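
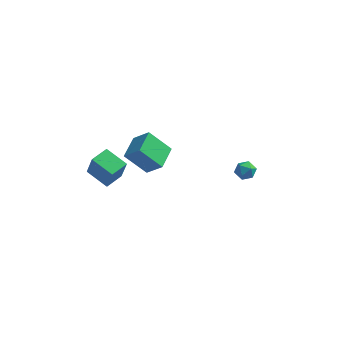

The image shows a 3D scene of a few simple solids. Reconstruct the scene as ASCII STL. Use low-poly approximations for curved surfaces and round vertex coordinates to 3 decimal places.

solid 
facet normal -0.947 0.240 -0.214
outer loop
vertex 3.447 -2.373 -1.227
vertex 3.241 -2.848 -0.848
vertex 3.335 -2.261 -0.606
endloop
endfacet
facet normal -0.527 0.815 -0.242
outer loop
vertex 3.447 -2.373 -1.227
vertex 3.335 -2.261 -0.606
vertex 3.853 -2.01 -0.888
endloop
endfacet
facet normal -0.014 0.691 -0.723
outer loop
vertex 3.447 -2.373 -1.227
vertex 3.853 -2.01 -0.888
vertex 4.08 -2.442 -1.305
endloop
endfacet
facet normal -0.118 0.038 -0.992
outer loop
vertex 3.447 -2.373 -1.227
vertex 4.08 -2.442 -1.305
vertex 3.702 -2.959 -1.28
endloop
endfacet
facet normal -0.694 -0.241 -0.679
outer loop
vertex 3.447 -2.373 -1.227
vertex 3.702 -2.959 -1.28
vertex 3.241 -2.848 -0.848
endloop
endfacet
facet normal -0.216 0.892 0.397
outer loop
vertex 3.853 -2.01 -0.888
vertex 3.335 -2.261 -0.606
vertex 3.898 -2.261 -0.3
endloop
endfacet
facet normal -0.897 -0.038 0.441
outer loop
vertex 3.335 -2.261 -0.606
vertex 3.241 -2.848 -0.848
vertex 3.52 -2.778 -0.275
endloop
endfacet
facet normal -0.488 -0.816 -0.311
outer loop
vertex 3.241 -2.848 -0.848
vertex 3.702 -2.959 -1.28
vertex 3.747 -3.21 -0.692
endloop
endfacet
facet normal 0.445 -0.365 -0.818
outer loop
vertex 3.702 -2.959 -1.28
vertex 4.08 -2.442 -1.305
vertex 4.265 -2.959 -0.974
endloop
endfacet
facet normal 0.613 0.691 -0.383
outer loop
vertex 4.08 -2.442 -1.305
vertex 3.853 -2.01 -0.888
vertex 4.359 -2.372 -0.732
endloop
endfacet
facet normal 0.118 -0.038 0.992
outer loop
vertex 4.153 -2.847 -0.353
vertex 3.898 -2.261 -0.3
vertex 3.52 -2.778 -0.275
endloop
endfacet
facet normal 0.014 -0.691 0.723
outer loop
vertex 4.153 -2.847 -0.353
vertex 3.52 -2.778 -0.275
vertex 3.747 -3.21 -0.692
endloop
endfacet
facet normal 0.527 -0.815 0.242
outer loop
vertex 4.153 -2.847 -0.353
vertex 3.747 -3.21 -0.692
vertex 4.265 -2.959 -0.974
endloop
endfacet
facet normal 0.947 -0.240 0.214
outer loop
vertex 4.153 -2.847 -0.353
vertex 4.265 -2.959 -0.974
vertex 4.359 -2.372 -0.732
endloop
endfacet
facet normal 0.694 0.241 0.679
outer loop
vertex 4.153 -2.847 -0.353
vertex 4.359 -2.372 -0.732
vertex 3.898 -2.261 -0.3
endloop
endfacet
facet normal -0.445 0.365 0.818
outer loop
vertex 3.52 -2.778 -0.275
vertex 3.898 -2.261 -0.3
vertex 3.335 -2.261 -0.606
endloop
endfacet
facet normal -0.613 -0.691 0.383
outer loop
vertex 3.747 -3.21 -0.692
vertex 3.52 -2.778 -0.275
vertex 3.241 -2.848 -0.848
endloop
endfacet
facet normal 0.216 -0.892 -0.397
outer loop
vertex 4.265 -2.959 -0.974
vertex 3.747 -3.21 -0.692
vertex 3.702 -2.959 -1.28
endloop
endfacet
facet normal 0.897 0.038 -0.441
outer loop
vertex 4.359 -2.372 -0.732
vertex 4.265 -2.959 -0.974
vertex 4.08 -2.442 -1.305
endloop
endfacet
facet normal 0.488 0.816 0.311
outer loop
vertex 3.898 -2.261 -0.3
vertex 4.359 -2.372 -0.732
vertex 3.853 -2.01 -0.888
endloop
endfacet
facet normal -0.702 -0.055 0.710
outer loop
vertex -2.361 -1.208 -1.691
vertex -2.234 0.348 -1.445
vertex -3.302 -0.986 -2.604
endloop
endfacet
facet normal -0.081 -0.984 -0.156
outer loop
vertex -2.046 -0.888 -3.875
vertex -2.361 -1.208 -1.691
vertex -3.302 -0.986 -2.604
endloop
endfacet
facet normal -0.702 -0.055 0.710
outer loop
vertex -3.302 -0.986 -2.604
vertex -2.234 0.348 -1.445
vertex -3.175 0.569 -2.358
endloop
endfacet
facet normal -0.708 0.166 -0.687
outer loop
vertex -3.175 0.569 -2.358
vertex -2.046 -0.888 -3.875
vertex -3.302 -0.986 -2.604
endloop
endfacet
facet normal 0.708 -0.166 0.687
outer loop
vertex -2.361 -1.208 -1.691
vertex -0.978 0.446 -2.716
vertex -2.234 0.348 -1.445
endloop
endfacet
facet normal -0.080 -0.985 -0.156
outer loop
vertex -1.105 -1.109 -2.962
vertex -2.361 -1.208 -1.691
vertex -2.046 -0.888 -3.875
endloop
endfacet
facet normal 0.708 -0.166 0.687
outer loop
vertex -1.105 -1.109 -2.962
vertex -0.978 0.446 -2.716
vertex -2.361 -1.208 -1.691
endloop
endfacet
facet normal 0.080 0.985 0.155
outer loop
vertex -2.234 0.348 -1.445
vertex -0.978 0.446 -2.716
vertex -3.175 0.569 -2.358
endloop
endfacet
facet normal -0.708 0.166 -0.687
outer loop
vertex -1.919 0.668 -3.629
vertex -2.046 -0.888 -3.875
vertex -3.175 0.569 -2.358
endloop
endfacet
facet normal 0.081 0.984 0.156
outer loop
vertex -3.175 0.569 -2.358
vertex -0.978 0.446 -2.716
vertex -1.919 0.668 -3.629
endloop
endfacet
facet normal 0.702 0.055 -0.710
outer loop
vertex -1.919 0.668 -3.629
vertex -1.105 -1.109 -2.962
vertex -2.046 -0.888 -3.875
endloop
endfacet
facet normal 0.702 0.055 -0.710
outer loop
vertex -0.978 0.446 -2.716
vertex -1.105 -1.109 -2.962
vertex -1.919 0.668 -3.629
endloop
endfacet
facet normal -0.860 0.394 0.325
outer loop
vertex -4.262 -3.77 -0.614
vertex -3.752 -2.719 -0.539
vertex -4.66 -3.477 -2.02
endloop
endfacet
facet normal -0.436 -0.898 -0.064
outer loop
vertex -3.388 -4.061 -2.501
vertex -4.262 -3.77 -0.614
vertex -4.66 -3.477 -2.02
endloop
endfacet
facet normal -0.860 0.394 0.325
outer loop
vertex -4.66 -3.477 -2.02
vertex -3.752 -2.719 -0.539
vertex -4.15 -2.427 -1.945
endloop
endfacet
facet normal -0.266 0.197 -0.944
outer loop
vertex -4.15 -2.427 -1.945
vertex -3.388 -4.061 -2.501
vertex -4.66 -3.477 -2.02
endloop
endfacet
facet normal 0.267 -0.197 0.944
outer loop
vertex -4.262 -3.77 -0.614
vertex -2.48 -3.303 -1.02
vertex -3.752 -2.719 -0.539
endloop
endfacet
facet normal -0.435 -0.898 -0.063
outer loop
vertex -2.99 -4.353 -1.095
vertex -4.262 -3.77 -0.614
vertex -3.388 -4.061 -2.501
endloop
endfacet
facet normal 0.267 -0.197 0.944
outer loop
vertex -2.99 -4.353 -1.095
vertex -2.48 -3.303 -1.02
vertex -4.262 -3.77 -0.614
endloop
endfacet
facet normal 0.436 0.898 0.063
outer loop
vertex -3.752 -2.719 -0.539
vertex -2.48 -3.303 -1.02
vertex -4.15 -2.427 -1.945
endloop
endfacet
facet normal -0.267 0.197 -0.944
outer loop
vertex -2.878 -3.01 -2.426
vertex -3.388 -4.061 -2.501
vertex -4.15 -2.427 -1.945
endloop
endfacet
facet normal 0.436 0.898 0.064
outer loop
vertex -4.15 -2.427 -1.945
vertex -2.48 -3.303 -1.02
vertex -2.878 -3.01 -2.426
endloop
endfacet
facet normal 0.860 -0.394 -0.325
outer loop
vertex -2.878 -3.01 -2.426
vertex -2.99 -4.353 -1.095
vertex -3.388 -4.061 -2.501
endloop
endfacet
facet normal 0.859 -0.394 -0.325
outer loop
vertex -2.48 -3.303 -1.02
vertex -2.99 -4.353 -1.095
vertex -2.878 -3.01 -2.426
endloop
endfacet

endsolid


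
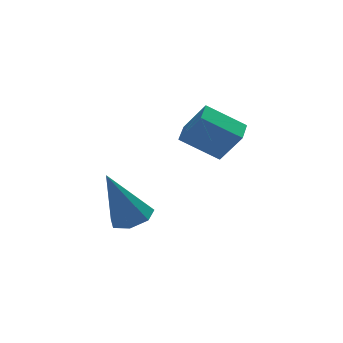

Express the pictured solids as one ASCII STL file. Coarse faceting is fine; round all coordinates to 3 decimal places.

solid 
facet normal 0.389 0.045 -0.920
outer loop
vertex -1.022 2.241 -1.435
vertex -1.642 2.353 -1.692
vertex -1.184 2.807 -1.476
endloop
endfacet
facet normal 0.721 0.253 0.645
outer loop
vertex -1.022 2.241 -1.435
vertex -1.184 2.807 -1.476
vertex -2.398 2.267 0.092
endloop
endfacet
facet normal 0.390 0.044 -0.920
outer loop
vertex -1.184 2.807 -1.476
vertex -1.642 2.353 -1.692
vertex -1.69 3.031 -1.68
endloop
endfacet
facet normal 0.201 0.868 0.454
outer loop
vertex -1.184 2.807 -1.476
vertex -1.69 3.031 -1.68
vertex -2.398 2.267 0.092
endloop
endfacet
facet normal 0.390 0.044 -0.920
outer loop
vertex -1.69 3.031 -1.68
vertex -1.642 2.353 -1.692
vertex -2.16 2.744 -1.893
endloop
endfacet
facet normal -0.559 0.819 0.130
outer loop
vertex -1.69 3.031 -1.68
vertex -2.16 2.744 -1.893
vertex -2.398 2.267 0.092
endloop
endfacet
facet normal 0.390 0.044 -0.920
outer loop
vertex -2.16 2.744 -1.893
vertex -1.642 2.353 -1.692
vertex -2.24 2.163 -1.955
endloop
endfacet
facet normal -0.986 0.145 -0.083
outer loop
vertex -2.16 2.744 -1.893
vertex -2.24 2.163 -1.955
vertex -2.398 2.267 0.092
endloop
endfacet
facet normal 0.390 0.045 -0.920
outer loop
vertex -2.24 2.163 -1.955
vertex -1.642 2.353 -1.692
vertex -1.869 1.724 -1.819
endloop
endfacet
facet normal -0.760 -0.650 -0.026
outer loop
vertex -2.24 2.163 -1.955
vertex -1.869 1.724 -1.819
vertex -2.398 2.267 0.092
endloop
endfacet
facet normal 0.391 0.045 -0.919
outer loop
vertex -1.869 1.724 -1.819
vertex -1.642 2.353 -1.692
vertex -1.327 1.759 -1.587
endloop
endfacet
facet normal -0.049 -0.964 0.260
outer loop
vertex -1.869 1.724 -1.819
vertex -1.327 1.759 -1.587
vertex -2.398 2.267 0.092
endloop
endfacet
facet normal 0.389 0.044 -0.920
outer loop
vertex -1.327 1.759 -1.587
vertex -1.642 2.353 -1.692
vertex -1.022 2.241 -1.435
endloop
endfacet
facet normal 0.610 -0.562 0.559
outer loop
vertex -1.327 1.759 -1.587
vertex -1.022 2.241 -1.435
vertex -2.398 2.267 0.092
endloop
endfacet
facet normal -0.793 0.269 0.547
outer loop
vertex -0.049 0.971 2.545
vertex 0.309 1.69 2.71
vertex -0.547 1.437 1.594
endloop
endfacet
facet normal -0.437 -0.877 -0.201
outer loop
vertex 0.531 1.07 0.85
vertex -0.049 0.971 2.545
vertex -0.547 1.437 1.594
endloop
endfacet
facet normal -0.793 0.269 0.547
outer loop
vertex -0.547 1.437 1.594
vertex 0.309 1.69 2.71
vertex -0.189 2.156 1.759
endloop
endfacet
facet normal -0.425 0.398 -0.813
outer loop
vertex -0.189 2.156 1.759
vertex 0.531 1.07 0.85
vertex -0.547 1.437 1.594
endloop
endfacet
facet normal 0.425 -0.398 0.813
outer loop
vertex -0.049 0.971 2.545
vertex 1.387 1.323 1.966
vertex 0.309 1.69 2.71
endloop
endfacet
facet normal -0.437 -0.877 -0.201
outer loop
vertex 1.029 0.604 1.801
vertex -0.049 0.971 2.545
vertex 0.531 1.07 0.85
endloop
endfacet
facet normal 0.425 -0.398 0.813
outer loop
vertex 1.029 0.604 1.801
vertex 1.387 1.323 1.966
vertex -0.049 0.971 2.545
endloop
endfacet
facet normal 0.437 0.877 0.201
outer loop
vertex 0.309 1.69 2.71
vertex 1.387 1.323 1.966
vertex -0.189 2.156 1.759
endloop
endfacet
facet normal -0.425 0.398 -0.813
outer loop
vertex 0.889 1.789 1.015
vertex 0.531 1.07 0.85
vertex -0.189 2.156 1.759
endloop
endfacet
facet normal 0.437 0.877 0.201
outer loop
vertex -0.189 2.156 1.759
vertex 1.387 1.323 1.966
vertex 0.889 1.789 1.015
endloop
endfacet
facet normal 0.793 -0.269 -0.547
outer loop
vertex 0.889 1.789 1.015
vertex 1.029 0.604 1.801
vertex 0.531 1.07 0.85
endloop
endfacet
facet normal 0.793 -0.269 -0.547
outer loop
vertex 1.387 1.323 1.966
vertex 1.029 0.604 1.801
vertex 0.889 1.789 1.015
endloop
endfacet

endsolid


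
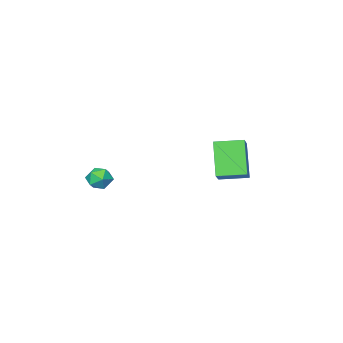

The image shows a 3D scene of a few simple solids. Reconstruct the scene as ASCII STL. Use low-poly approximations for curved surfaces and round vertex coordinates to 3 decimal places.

solid 
facet normal -0.211 0.832 0.514
outer loop
vertex 2.403 -1.243 1.241
vertex 2.627 -1.558 1.843
vertex 3.088 -1.191 1.438
endloop
endfacet
facet normal -0.029 0.987 -0.159
outer loop
vertex 2.403 -1.243 1.241
vertex 3.088 -1.191 1.438
vertex 2.921 -1.306 0.753
endloop
endfacet
facet normal -0.481 0.645 -0.594
outer loop
vertex 2.403 -1.243 1.241
vertex 2.921 -1.306 0.753
vertex 2.357 -1.744 0.734
endloop
endfacet
facet normal -0.941 0.279 -0.190
outer loop
vertex 2.403 -1.243 1.241
vertex 2.357 -1.744 0.734
vertex 2.175 -1.9 1.407
endloop
endfacet
facet normal -0.775 0.394 0.494
outer loop
vertex 2.403 -1.243 1.241
vertex 2.175 -1.9 1.407
vertex 2.627 -1.558 1.843
endloop
endfacet
facet normal 0.626 0.729 -0.275
outer loop
vertex 2.921 -1.306 0.753
vertex 3.088 -1.191 1.438
vertex 3.465 -1.66 1.053
endloop
endfacet
facet normal 0.333 0.478 0.813
outer loop
vertex 3.088 -1.191 1.438
vertex 2.627 -1.558 1.843
vertex 3.283 -1.816 1.726
endloop
endfacet
facet normal -0.580 -0.229 0.781
outer loop
vertex 2.627 -1.558 1.843
vertex 2.175 -1.9 1.407
vertex 2.719 -2.254 1.707
endloop
endfacet
facet normal -0.849 -0.415 -0.326
outer loop
vertex 2.175 -1.9 1.407
vertex 2.357 -1.744 0.734
vertex 2.552 -2.369 1.022
endloop
endfacet
facet normal -0.105 0.177 -0.979
outer loop
vertex 2.357 -1.744 0.734
vertex 2.921 -1.306 0.753
vertex 3.013 -2.002 0.617
endloop
endfacet
facet normal 0.941 -0.279 0.190
outer loop
vertex 3.237 -2.317 1.219
vertex 3.465 -1.66 1.053
vertex 3.283 -1.816 1.726
endloop
endfacet
facet normal 0.481 -0.645 0.594
outer loop
vertex 3.237 -2.317 1.219
vertex 3.283 -1.816 1.726
vertex 2.719 -2.254 1.707
endloop
endfacet
facet normal 0.029 -0.987 0.159
outer loop
vertex 3.237 -2.317 1.219
vertex 2.719 -2.254 1.707
vertex 2.552 -2.369 1.022
endloop
endfacet
facet normal 0.211 -0.832 -0.514
outer loop
vertex 3.237 -2.317 1.219
vertex 2.552 -2.369 1.022
vertex 3.013 -2.002 0.617
endloop
endfacet
facet normal 0.775 -0.394 -0.494
outer loop
vertex 3.237 -2.317 1.219
vertex 3.013 -2.002 0.617
vertex 3.465 -1.66 1.053
endloop
endfacet
facet normal 0.849 0.415 0.326
outer loop
vertex 3.283 -1.816 1.726
vertex 3.465 -1.66 1.053
vertex 3.088 -1.191 1.438
endloop
endfacet
facet normal 0.105 -0.177 0.979
outer loop
vertex 2.719 -2.254 1.707
vertex 3.283 -1.816 1.726
vertex 2.627 -1.558 1.843
endloop
endfacet
facet normal -0.626 -0.729 0.275
outer loop
vertex 2.552 -2.369 1.022
vertex 2.719 -2.254 1.707
vertex 2.175 -1.9 1.407
endloop
endfacet
facet normal -0.333 -0.478 -0.813
outer loop
vertex 3.013 -2.002 0.617
vertex 2.552 -2.369 1.022
vertex 2.357 -1.744 0.734
endloop
endfacet
facet normal 0.580 0.229 -0.781
outer loop
vertex 3.465 -1.66 1.053
vertex 3.013 -2.002 0.617
vertex 2.921 -1.306 0.753
endloop
endfacet
facet normal -0.332 -0.472 0.816
outer loop
vertex -2.522 0.01 2.68
vertex -3.564 1.034 2.849
vertex -3.251 -0.622 2.018
endloop
endfacet
facet normal 0.708 -0.697 -0.115
outer loop
vertex -2.556 0.366 0.311
vertex -2.522 0.01 2.68
vertex -3.251 -0.622 2.018
endloop
endfacet
facet normal -0.333 -0.472 0.816
outer loop
vertex -3.251 -0.622 2.018
vertex -3.564 1.034 2.849
vertex -4.292 0.402 2.186
endloop
endfacet
facet normal -0.623 -0.540 -0.566
outer loop
vertex -4.292 0.402 2.186
vertex -2.556 0.366 0.311
vertex -3.251 -0.622 2.018
endloop
endfacet
facet normal 0.623 0.540 0.566
outer loop
vertex -2.522 0.01 2.68
vertex -2.869 2.022 1.142
vertex -3.564 1.034 2.849
endloop
endfacet
facet normal 0.709 -0.696 -0.115
outer loop
vertex -1.828 0.998 0.974
vertex -2.522 0.01 2.68
vertex -2.556 0.366 0.311
endloop
endfacet
facet normal 0.623 0.540 0.566
outer loop
vertex -1.828 0.998 0.974
vertex -2.869 2.022 1.142
vertex -2.522 0.01 2.68
endloop
endfacet
facet normal -0.709 0.696 0.114
outer loop
vertex -3.564 1.034 2.849
vertex -2.869 2.022 1.142
vertex -4.292 0.402 2.186
endloop
endfacet
facet normal -0.623 -0.540 -0.566
outer loop
vertex -3.598 1.39 0.48
vertex -2.556 0.366 0.311
vertex -4.292 0.402 2.186
endloop
endfacet
facet normal -0.708 0.696 0.115
outer loop
vertex -4.292 0.402 2.186
vertex -2.869 2.022 1.142
vertex -3.598 1.39 0.48
endloop
endfacet
facet normal 0.332 0.473 -0.816
outer loop
vertex -3.598 1.39 0.48
vertex -1.828 0.998 0.974
vertex -2.556 0.366 0.311
endloop
endfacet
facet normal 0.332 0.472 -0.817
outer loop
vertex -2.869 2.022 1.142
vertex -1.828 0.998 0.974
vertex -3.598 1.39 0.48
endloop
endfacet

endsolid


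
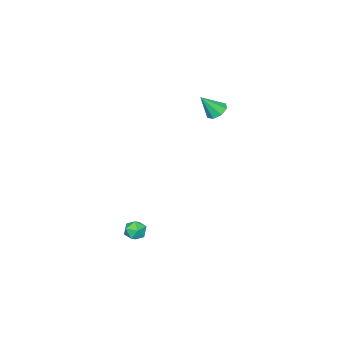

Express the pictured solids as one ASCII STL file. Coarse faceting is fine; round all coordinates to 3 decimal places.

solid 
facet normal -0.637 0.118 0.762
outer loop
vertex 1.402 -0.681 -3.447
vertex 1.204 -1.343 -3.51
vertex 1.733 -1.178 -3.093
endloop
endfacet
facet normal -0.070 0.548 0.834
outer loop
vertex 1.402 -0.681 -3.447
vertex 1.733 -1.178 -3.093
vertex 2.094 -0.669 -3.397
endloop
endfacet
facet normal -0.035 0.966 0.256
outer loop
vertex 1.402 -0.681 -3.447
vertex 2.094 -0.669 -3.397
vertex 1.787 -0.52 -4.002
endloop
endfacet
facet normal -0.581 0.795 -0.173
outer loop
vertex 1.402 -0.681 -3.447
vertex 1.787 -0.52 -4.002
vertex 1.237 -0.937 -4.071
endloop
endfacet
facet normal -0.952 0.271 0.140
outer loop
vertex 1.402 -0.681 -3.447
vertex 1.237 -0.937 -4.071
vertex 1.204 -1.343 -3.51
endloop
endfacet
facet normal 0.516 0.139 0.845
outer loop
vertex 2.094 -0.669 -3.397
vertex 1.733 -1.178 -3.093
vertex 2.323 -1.323 -3.429
endloop
endfacet
facet normal -0.402 -0.554 0.729
outer loop
vertex 1.733 -1.178 -3.093
vertex 1.204 -1.343 -3.51
vertex 1.773 -1.74 -3.498
endloop
endfacet
facet normal -0.912 -0.306 -0.275
outer loop
vertex 1.204 -1.343 -3.51
vertex 1.237 -0.937 -4.071
vertex 1.466 -1.591 -4.103
endloop
endfacet
facet normal -0.312 0.541 -0.781
outer loop
vertex 1.237 -0.937 -4.071
vertex 1.787 -0.52 -4.002
vertex 1.827 -1.082 -4.407
endloop
endfacet
facet normal 0.571 0.816 -0.089
outer loop
vertex 1.787 -0.52 -4.002
vertex 2.094 -0.669 -3.397
vertex 2.356 -0.917 -3.99
endloop
endfacet
facet normal 0.581 -0.795 0.173
outer loop
vertex 2.158 -1.579 -4.053
vertex 2.323 -1.323 -3.429
vertex 1.773 -1.74 -3.498
endloop
endfacet
facet normal 0.035 -0.966 -0.256
outer loop
vertex 2.158 -1.579 -4.053
vertex 1.773 -1.74 -3.498
vertex 1.466 -1.591 -4.103
endloop
endfacet
facet normal 0.070 -0.548 -0.834
outer loop
vertex 2.158 -1.579 -4.053
vertex 1.466 -1.591 -4.103
vertex 1.827 -1.082 -4.407
endloop
endfacet
facet normal 0.637 -0.118 -0.762
outer loop
vertex 2.158 -1.579 -4.053
vertex 1.827 -1.082 -4.407
vertex 2.356 -0.917 -3.99
endloop
endfacet
facet normal 0.952 -0.271 -0.140
outer loop
vertex 2.158 -1.579 -4.053
vertex 2.356 -0.917 -3.99
vertex 2.323 -1.323 -3.429
endloop
endfacet
facet normal 0.312 -0.541 0.781
outer loop
vertex 1.773 -1.74 -3.498
vertex 2.323 -1.323 -3.429
vertex 1.733 -1.178 -3.093
endloop
endfacet
facet normal -0.571 -0.816 0.089
outer loop
vertex 1.466 -1.591 -4.103
vertex 1.773 -1.74 -3.498
vertex 1.204 -1.343 -3.51
endloop
endfacet
facet normal -0.516 -0.139 -0.845
outer loop
vertex 1.827 -1.082 -4.407
vertex 1.466 -1.591 -4.103
vertex 1.237 -0.937 -4.071
endloop
endfacet
facet normal 0.402 0.554 -0.729
outer loop
vertex 2.356 -0.917 -3.99
vertex 1.827 -1.082 -4.407
vertex 1.787 -0.52 -4.002
endloop
endfacet
facet normal 0.912 0.306 0.275
outer loop
vertex 2.323 -1.323 -3.429
vertex 2.356 -0.917 -3.99
vertex 2.094 -0.669 -3.397
endloop
endfacet
facet normal -0.485 0.373 -0.791
outer loop
vertex -3.221 -0.279 2.867
vertex -3.706 -0.037 3.278
vertex -3.119 0.204 3.032
endloop
endfacet
facet normal 0.974 -0.148 -0.169
outer loop
vertex -3.221 -0.279 2.867
vertex -3.119 0.204 3.032
vertex -2.994 -0.583 4.442
endloop
endfacet
facet normal -0.485 0.372 -0.792
outer loop
vertex -3.119 0.204 3.032
vertex -3.706 -0.037 3.278
vertex -3.361 0.546 3.341
endloop
endfacet
facet normal 0.872 0.457 0.178
outer loop
vertex -3.119 0.204 3.032
vertex -3.361 0.546 3.341
vertex -2.994 -0.583 4.442
endloop
endfacet
facet normal -0.484 0.372 -0.792
outer loop
vertex -3.361 0.546 3.341
vertex -3.706 -0.037 3.278
vertex -3.805 0.547 3.613
endloop
endfacet
facet normal 0.370 0.707 0.602
outer loop
vertex -3.361 0.546 3.341
vertex -3.805 0.547 3.613
vertex -2.994 -0.583 4.442
endloop
endfacet
facet normal -0.483 0.373 -0.792
outer loop
vertex -3.805 0.547 3.613
vertex -3.706 -0.037 3.278
vertex -4.191 0.206 3.688
endloop
endfacet
facet normal -0.238 0.458 0.857
outer loop
vertex -3.805 0.547 3.613
vertex -4.191 0.206 3.688
vertex -2.994 -0.583 4.442
endloop
endfacet
facet normal -0.484 0.371 -0.792
outer loop
vertex -4.191 0.206 3.688
vertex -3.706 -0.037 3.278
vertex -4.293 -0.277 3.524
endloop
endfacet
facet normal -0.593 -0.144 0.792
outer loop
vertex -4.191 0.206 3.688
vertex -4.293 -0.277 3.524
vertex -2.994 -0.583 4.442
endloop
endfacet
facet normal -0.484 0.373 -0.792
outer loop
vertex -4.293 -0.277 3.524
vertex -3.706 -0.037 3.278
vertex -4.051 -0.619 3.215
endloop
endfacet
facet normal -0.491 -0.749 0.445
outer loop
vertex -4.293 -0.277 3.524
vertex -4.051 -0.619 3.215
vertex -2.994 -0.583 4.442
endloop
endfacet
facet normal -0.484 0.373 -0.792
outer loop
vertex -4.051 -0.619 3.215
vertex -3.706 -0.037 3.278
vertex -3.607 -0.62 2.943
endloop
endfacet
facet normal 0.010 -1.000 0.020
outer loop
vertex -4.051 -0.619 3.215
vertex -3.607 -0.62 2.943
vertex -2.994 -0.583 4.442
endloop
endfacet
facet normal -0.485 0.372 -0.791
outer loop
vertex -3.607 -0.62 2.943
vertex -3.706 -0.037 3.278
vertex -3.221 -0.279 2.867
endloop
endfacet
facet normal 0.617 -0.751 -0.234
outer loop
vertex -3.607 -0.62 2.943
vertex -3.221 -0.279 2.867
vertex -2.994 -0.583 4.442
endloop
endfacet

endsolid


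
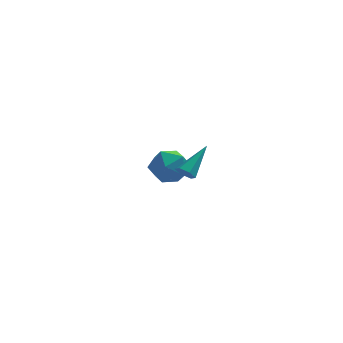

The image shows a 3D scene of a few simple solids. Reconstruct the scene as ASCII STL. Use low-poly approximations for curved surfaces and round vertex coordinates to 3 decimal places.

solid 
facet normal -0.940 0.272 -0.205
outer loop
vertex 0.758 1.823 -0.542
vertex 0.419 1.318 0.341
vertex 0.707 2.35 0.391
endloop
endfacet
facet normal -0.476 0.754 -0.452
outer loop
vertex 0.758 1.823 -0.542
vertex 0.707 2.35 0.391
vertex 1.548 2.491 -0.259
endloop
endfacet
facet normal -0.034 0.424 -0.905
outer loop
vertex 0.758 1.823 -0.542
vertex 1.548 2.491 -0.259
vertex 1.781 1.546 -0.71
endloop
endfacet
facet normal -0.225 -0.263 -0.938
outer loop
vertex 0.758 1.823 -0.542
vertex 1.781 1.546 -0.71
vertex 1.083 0.821 -0.339
endloop
endfacet
facet normal -0.785 -0.357 -0.506
outer loop
vertex 0.758 1.823 -0.542
vertex 1.083 0.821 -0.339
vertex 0.419 1.318 0.341
endloop
endfacet
facet normal -0.090 0.991 0.099
outer loop
vertex 1.548 2.491 -0.259
vertex 0.707 2.35 0.391
vertex 1.697 2.399 0.799
endloop
endfacet
facet normal -0.841 0.211 0.498
outer loop
vertex 0.707 2.35 0.391
vertex 0.419 1.318 0.341
vertex 0.999 1.674 1.17
endloop
endfacet
facet normal -0.591 -0.807 0.013
outer loop
vertex 0.419 1.318 0.341
vertex 1.083 0.821 -0.339
vertex 1.232 0.729 0.719
endloop
endfacet
facet normal 0.315 -0.655 -0.687
outer loop
vertex 1.083 0.821 -0.339
vertex 1.781 1.546 -0.71
vertex 2.073 0.87 0.069
endloop
endfacet
facet normal 0.625 0.456 -0.633
outer loop
vertex 1.781 1.546 -0.71
vertex 1.548 2.491 -0.259
vertex 2.361 1.902 0.119
endloop
endfacet
facet normal 0.225 0.263 0.938
outer loop
vertex 2.022 1.397 1.002
vertex 1.697 2.399 0.799
vertex 0.999 1.674 1.17
endloop
endfacet
facet normal 0.034 -0.424 0.905
outer loop
vertex 2.022 1.397 1.002
vertex 0.999 1.674 1.17
vertex 1.232 0.729 0.719
endloop
endfacet
facet normal 0.476 -0.754 0.452
outer loop
vertex 2.022 1.397 1.002
vertex 1.232 0.729 0.719
vertex 2.073 0.87 0.069
endloop
endfacet
facet normal 0.940 -0.272 0.205
outer loop
vertex 2.022 1.397 1.002
vertex 2.073 0.87 0.069
vertex 2.361 1.902 0.119
endloop
endfacet
facet normal 0.785 0.357 0.506
outer loop
vertex 2.022 1.397 1.002
vertex 2.361 1.902 0.119
vertex 1.697 2.399 0.799
endloop
endfacet
facet normal -0.315 0.655 0.687
outer loop
vertex 0.999 1.674 1.17
vertex 1.697 2.399 0.799
vertex 0.707 2.35 0.391
endloop
endfacet
facet normal -0.625 -0.456 0.633
outer loop
vertex 1.232 0.729 0.719
vertex 0.999 1.674 1.17
vertex 0.419 1.318 0.341
endloop
endfacet
facet normal 0.090 -0.991 -0.099
outer loop
vertex 2.073 0.87 0.069
vertex 1.232 0.729 0.719
vertex 1.083 0.821 -0.339
endloop
endfacet
facet normal 0.841 -0.211 -0.498
outer loop
vertex 2.361 1.902 0.119
vertex 2.073 0.87 0.069
vertex 1.781 1.546 -0.71
endloop
endfacet
facet normal 0.591 0.807 -0.013
outer loop
vertex 1.697 2.399 0.799
vertex 2.361 1.902 0.119
vertex 1.548 2.491 -0.259
endloop
endfacet
facet normal -0.504 -0.653 -0.565
outer loop
vertex 2.604 -4.611 3.242
vertex 2.173 -4.398 3.38
vertex 2.415 -4.234 2.975
endloop
endfacet
facet normal 0.873 0.101 -0.476
outer loop
vertex 2.604 -4.611 3.242
vertex 2.415 -4.234 2.975
vertex 3.067 -3.242 4.38
endloop
endfacet
facet normal -0.505 -0.652 -0.566
outer loop
vertex 2.415 -4.234 2.975
vertex 2.173 -4.398 3.38
vertex 1.984 -4.02 3.113
endloop
endfacet
facet normal 0.180 0.762 -0.622
outer loop
vertex 2.415 -4.234 2.975
vertex 1.984 -4.02 3.113
vertex 3.067 -3.242 4.38
endloop
endfacet
facet normal -0.506 -0.652 -0.565
outer loop
vertex 1.984 -4.02 3.113
vertex 2.173 -4.398 3.38
vertex 1.743 -4.185 3.519
endloop
endfacet
facet normal -0.576 0.817 -0.010
outer loop
vertex 1.984 -4.02 3.113
vertex 1.743 -4.185 3.519
vertex 3.067 -3.242 4.38
endloop
endfacet
facet normal -0.506 -0.653 -0.564
outer loop
vertex 1.743 -4.185 3.519
vertex 2.173 -4.398 3.38
vertex 1.932 -4.562 3.786
endloop
endfacet
facet normal -0.634 0.210 0.745
outer loop
vertex 1.743 -4.185 3.519
vertex 1.932 -4.562 3.786
vertex 3.067 -3.242 4.38
endloop
endfacet
facet normal -0.506 -0.653 -0.564
outer loop
vertex 1.932 -4.562 3.786
vertex 2.173 -4.398 3.38
vertex 2.362 -4.776 3.648
endloop
endfacet
facet normal 0.060 -0.452 0.890
outer loop
vertex 1.932 -4.562 3.786
vertex 2.362 -4.776 3.648
vertex 3.067 -3.242 4.38
endloop
endfacet
facet normal -0.504 -0.653 -0.566
outer loop
vertex 2.362 -4.776 3.648
vertex 2.173 -4.398 3.38
vertex 2.604 -4.611 3.242
endloop
endfacet
facet normal 0.815 -0.508 0.279
outer loop
vertex 2.362 -4.776 3.648
vertex 2.604 -4.611 3.242
vertex 3.067 -3.242 4.38
endloop
endfacet

endsolid


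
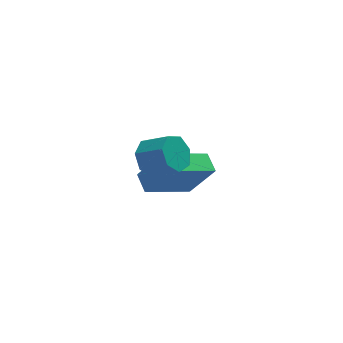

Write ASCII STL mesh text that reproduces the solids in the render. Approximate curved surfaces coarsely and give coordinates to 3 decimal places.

solid 
facet normal -0.505 0.233 -0.831
outer loop
vertex -0.436 2.049 -0.583
vertex 1.382 2.75 -1.491
vertex -0.281 1.224 -0.908
endloop
endfacet
facet normal -0.846 -0.325 0.423
outer loop
vertex 0.618 0.81 0.571
vertex -0.436 2.049 -0.583
vertex -0.281 1.224 -0.908
endloop
endfacet
facet normal -0.505 0.233 -0.831
outer loop
vertex -0.281 1.224 -0.908
vertex 1.382 2.75 -1.491
vertex 1.537 1.925 -1.817
endloop
endfacet
facet normal 0.173 -0.916 -0.361
outer loop
vertex 1.537 1.925 -1.817
vertex 0.618 0.81 0.571
vertex -0.281 1.224 -0.908
endloop
endfacet
facet normal -0.173 0.916 0.361
outer loop
vertex -0.436 2.049 -0.583
vertex 2.281 2.336 -0.012
vertex 1.382 2.75 -1.491
endloop
endfacet
facet normal -0.846 -0.326 0.423
outer loop
vertex 0.463 1.635 0.897
vertex -0.436 2.049 -0.583
vertex 0.618 0.81 0.571
endloop
endfacet
facet normal -0.173 0.916 0.361
outer loop
vertex 0.463 1.635 0.897
vertex 2.281 2.336 -0.012
vertex -0.436 2.049 -0.583
endloop
endfacet
facet normal 0.846 0.326 -0.423
outer loop
vertex 1.382 2.75 -1.491
vertex 2.281 2.336 -0.012
vertex 1.537 1.925 -1.817
endloop
endfacet
facet normal 0.173 -0.916 -0.361
outer loop
vertex 2.436 1.511 -0.337
vertex 0.618 0.81 0.571
vertex 1.537 1.925 -1.817
endloop
endfacet
facet normal 0.846 0.325 -0.423
outer loop
vertex 1.537 1.925 -1.817
vertex 2.281 2.336 -0.012
vertex 2.436 1.511 -0.337
endloop
endfacet
facet normal 0.505 -0.233 0.831
outer loop
vertex 2.436 1.511 -0.337
vertex 0.463 1.635 0.897
vertex 0.618 0.81 0.571
endloop
endfacet
facet normal 0.505 -0.232 0.831
outer loop
vertex 2.281 2.336 -0.012
vertex 0.463 1.635 0.897
vertex 2.436 1.511 -0.337
endloop
endfacet
facet normal -0.698 0.486 -0.526
outer loop
vertex 0.132 -0.364 2.656
vertex -0.422 -0.849 2.943
vertex -0.167 -0.162 3.239
endloop
endfacet
facet normal 0.569 0.823 0.007
outer loop
vertex 0.132 -0.364 2.656
vertex -0.167 -0.162 3.239
vertex 0.997 -0.967 3.309
endloop
endfacet
facet normal 0.569 0.823 0.007
outer loop
vertex 0.997 -0.967 3.309
vertex -0.167 -0.162 3.239
vertex 0.698 -0.765 3.892
endloop
endfacet
facet normal 0.697 -0.487 0.526
outer loop
vertex 0.997 -0.967 3.309
vertex 0.698 -0.765 3.892
vertex 0.442 -1.451 3.597
endloop
endfacet
facet normal -0.698 0.486 -0.526
outer loop
vertex -0.167 -0.162 3.239
vertex -0.422 -0.849 2.943
vertex -0.658 -0.477 3.599
endloop
endfacet
facet normal 0.013 0.743 0.669
outer loop
vertex -0.167 -0.162 3.239
vertex -0.658 -0.477 3.599
vertex 0.698 -0.765 3.892
endloop
endfacet
facet normal 0.014 0.744 0.668
outer loop
vertex 0.698 -0.765 3.892
vertex -0.658 -0.477 3.599
vertex 0.207 -1.079 4.252
endloop
endfacet
facet normal 0.697 -0.487 0.526
outer loop
vertex 0.698 -0.765 3.892
vertex 0.207 -1.079 4.252
vertex 0.442 -1.451 3.597
endloop
endfacet
facet normal -0.697 0.486 -0.527
outer loop
vertex -0.658 -0.477 3.599
vertex -0.422 -0.849 2.943
vertex -0.972 -1.071 3.466
endloop
endfacet
facet normal -0.551 0.106 0.828
outer loop
vertex -0.658 -0.477 3.599
vertex -0.972 -1.071 3.466
vertex 0.207 -1.079 4.252
endloop
endfacet
facet normal -0.551 0.106 0.828
outer loop
vertex 0.207 -1.079 4.252
vertex -0.972 -1.071 3.466
vertex -0.107 -1.674 4.119
endloop
endfacet
facet normal 0.698 -0.486 0.526
outer loop
vertex 0.207 -1.079 4.252
vertex -0.107 -1.674 4.119
vertex 0.442 -1.451 3.597
endloop
endfacet
facet normal -0.697 0.487 -0.527
outer loop
vertex -0.972 -1.071 3.466
vertex -0.422 -0.849 2.943
vertex -0.872 -1.498 2.939
endloop
endfacet
facet normal -0.702 -0.613 0.363
outer loop
vertex -0.972 -1.071 3.466
vertex -0.872 -1.498 2.939
vertex -0.107 -1.674 4.119
endloop
endfacet
facet normal -0.702 -0.613 0.363
outer loop
vertex -0.107 -1.674 4.119
vertex -0.872 -1.498 2.939
vertex -0.007 -2.101 3.592
endloop
endfacet
facet normal 0.698 -0.486 0.526
outer loop
vertex -0.107 -1.674 4.119
vertex -0.007 -2.101 3.592
vertex 0.442 -1.451 3.597
endloop
endfacet
facet normal -0.697 0.486 -0.527
outer loop
vertex -0.872 -1.498 2.939
vertex -0.422 -0.849 2.943
vertex -0.433 -1.436 2.416
endloop
endfacet
facet normal -0.323 -0.869 -0.374
outer loop
vertex -0.872 -1.498 2.939
vertex -0.433 -1.436 2.416
vertex -0.007 -2.101 3.592
endloop
endfacet
facet normal -0.323 -0.869 -0.374
outer loop
vertex -0.007 -2.101 3.592
vertex -0.433 -1.436 2.416
vertex 0.432 -2.039 3.069
endloop
endfacet
facet normal 0.697 -0.486 0.528
outer loop
vertex -0.007 -2.101 3.592
vertex 0.432 -2.039 3.069
vertex 0.442 -1.451 3.597
endloop
endfacet
facet normal -0.698 0.486 -0.527
outer loop
vertex -0.433 -1.436 2.416
vertex -0.422 -0.849 2.943
vertex 0.013 -0.932 2.29
endloop
endfacet
facet normal 0.298 -0.471 -0.830
outer loop
vertex -0.433 -1.436 2.416
vertex 0.013 -0.932 2.29
vertex 0.432 -2.039 3.069
endloop
endfacet
facet normal 0.299 -0.471 -0.830
outer loop
vertex 0.432 -2.039 3.069
vertex 0.013 -0.932 2.29
vertex 0.878 -1.534 2.943
endloop
endfacet
facet normal 0.698 -0.485 0.527
outer loop
vertex 0.432 -2.039 3.069
vertex 0.878 -1.534 2.943
vertex 0.442 -1.451 3.597
endloop
endfacet
facet normal -0.698 0.486 -0.527
outer loop
vertex 0.013 -0.932 2.29
vertex -0.422 -0.849 2.943
vertex 0.132 -0.364 2.656
endloop
endfacet
facet normal 0.695 0.281 -0.662
outer loop
vertex 0.013 -0.932 2.29
vertex 0.132 -0.364 2.656
vertex 0.878 -1.534 2.943
endloop
endfacet
facet normal 0.695 0.281 -0.661
outer loop
vertex 0.878 -1.534 2.943
vertex 0.132 -0.364 2.656
vertex 0.997 -0.967 3.309
endloop
endfacet
facet normal 0.697 -0.486 0.527
outer loop
vertex 0.878 -1.534 2.943
vertex 0.997 -0.967 3.309
vertex 0.442 -1.451 3.597
endloop
endfacet

endsolid


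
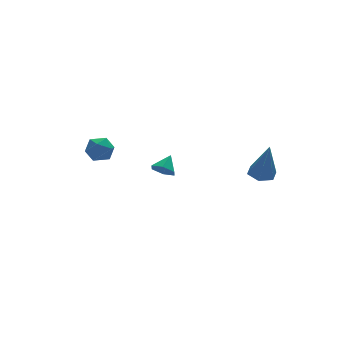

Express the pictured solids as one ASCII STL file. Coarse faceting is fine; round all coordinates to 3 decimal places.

solid 
facet normal -0.602 -0.480 -0.638
outer loop
vertex 2.15 2.077 -3.983
vertex 1.829 2.62 -4.089
vertex 2.334 2.471 -4.453
endloop
endfacet
facet normal 0.943 -0.314 0.106
outer loop
vertex 2.15 2.077 -3.983
vertex 2.334 2.471 -4.453
vertex 2.431 3.1 -3.451
endloop
endfacet
facet normal -0.602 -0.480 -0.638
outer loop
vertex 2.334 2.471 -4.453
vertex 1.829 2.62 -4.089
vertex 2.013 3.014 -4.559
endloop
endfacet
facet normal 0.835 0.426 -0.348
outer loop
vertex 2.334 2.471 -4.453
vertex 2.013 3.014 -4.559
vertex 2.431 3.1 -3.451
endloop
endfacet
facet normal -0.602 -0.480 -0.638
outer loop
vertex 2.013 3.014 -4.559
vertex 1.829 2.62 -4.089
vertex 1.508 3.163 -4.195
endloop
endfacet
facet normal 0.183 0.972 -0.144
outer loop
vertex 2.013 3.014 -4.559
vertex 1.508 3.163 -4.195
vertex 2.431 3.1 -3.451
endloop
endfacet
facet normal -0.602 -0.480 -0.638
outer loop
vertex 1.508 3.163 -4.195
vertex 1.829 2.62 -4.089
vertex 1.324 2.769 -3.725
endloop
endfacet
facet normal -0.360 0.780 0.513
outer loop
vertex 1.508 3.163 -4.195
vertex 1.324 2.769 -3.725
vertex 2.431 3.1 -3.451
endloop
endfacet
facet normal -0.602 -0.480 -0.638
outer loop
vertex 1.324 2.769 -3.725
vertex 1.829 2.62 -4.089
vertex 1.645 2.226 -3.619
endloop
endfacet
facet normal -0.251 0.040 0.967
outer loop
vertex 1.324 2.769 -3.725
vertex 1.645 2.226 -3.619
vertex 2.431 3.1 -3.451
endloop
endfacet
facet normal -0.602 -0.480 -0.638
outer loop
vertex 1.645 2.226 -3.619
vertex 1.829 2.62 -4.089
vertex 2.15 2.077 -3.983
endloop
endfacet
facet normal 0.401 -0.507 0.763
outer loop
vertex 1.645 2.226 -3.619
vertex 2.15 2.077 -3.983
vertex 2.431 3.1 -3.451
endloop
endfacet
facet normal -0.139 0.071 0.988
outer loop
vertex -1.787 2.431 -1.211
vertex -1.757 1.687 -1.153
vertex -1.132 2.092 -1.094
endloop
endfacet
facet normal 0.202 0.645 0.737
outer loop
vertex -1.787 2.431 -1.211
vertex -1.132 2.092 -1.094
vertex -1.178 2.659 -1.578
endloop
endfacet
facet normal -0.210 0.948 0.241
outer loop
vertex -1.787 2.431 -1.211
vertex -1.178 2.659 -1.578
vertex -1.831 2.605 -1.935
endloop
endfacet
facet normal -0.807 0.561 0.184
outer loop
vertex -1.787 2.431 -1.211
vertex -1.831 2.605 -1.935
vertex -2.189 2.004 -1.673
endloop
endfacet
facet normal -0.763 0.020 0.646
outer loop
vertex -1.787 2.431 -1.211
vertex -2.189 2.004 -1.673
vertex -1.757 1.687 -1.153
endloop
endfacet
facet normal 0.802 0.424 0.420
outer loop
vertex -1.178 2.659 -1.578
vertex -1.132 2.092 -1.094
vertex -0.771 2.056 -1.747
endloop
endfacet
facet normal 0.250 -0.506 0.826
outer loop
vertex -1.132 2.092 -1.094
vertex -1.757 1.687 -1.153
vertex -1.129 1.455 -1.485
endloop
endfacet
facet normal -0.760 -0.590 0.272
outer loop
vertex -1.757 1.687 -1.153
vertex -2.189 2.004 -1.673
vertex -1.782 1.401 -1.842
endloop
endfacet
facet normal -0.831 0.288 -0.475
outer loop
vertex -2.189 2.004 -1.673
vertex -1.831 2.605 -1.935
vertex -1.828 1.968 -2.326
endloop
endfacet
facet normal 0.134 0.913 -0.384
outer loop
vertex -1.831 2.605 -1.935
vertex -1.178 2.659 -1.578
vertex -1.203 2.373 -2.267
endloop
endfacet
facet normal 0.807 -0.561 -0.184
outer loop
vertex -1.173 1.629 -2.209
vertex -0.771 2.056 -1.747
vertex -1.129 1.455 -1.485
endloop
endfacet
facet normal 0.210 -0.948 -0.241
outer loop
vertex -1.173 1.629 -2.209
vertex -1.129 1.455 -1.485
vertex -1.782 1.401 -1.842
endloop
endfacet
facet normal -0.202 -0.645 -0.737
outer loop
vertex -1.173 1.629 -2.209
vertex -1.782 1.401 -1.842
vertex -1.828 1.968 -2.326
endloop
endfacet
facet normal 0.139 -0.071 -0.988
outer loop
vertex -1.173 1.629 -2.209
vertex -1.828 1.968 -2.326
vertex -1.203 2.373 -2.267
endloop
endfacet
facet normal 0.763 -0.020 -0.646
outer loop
vertex -1.173 1.629 -2.209
vertex -1.203 2.373 -2.267
vertex -0.771 2.056 -1.747
endloop
endfacet
facet normal 0.831 -0.288 0.475
outer loop
vertex -1.129 1.455 -1.485
vertex -0.771 2.056 -1.747
vertex -1.132 2.092 -1.094
endloop
endfacet
facet normal -0.134 -0.913 0.384
outer loop
vertex -1.782 1.401 -1.842
vertex -1.129 1.455 -1.485
vertex -1.757 1.687 -1.153
endloop
endfacet
facet normal -0.802 -0.424 -0.420
outer loop
vertex -1.828 1.968 -2.326
vertex -1.782 1.401 -1.842
vertex -2.189 2.004 -1.673
endloop
endfacet
facet normal -0.250 0.506 -0.826
outer loop
vertex -1.203 2.373 -2.267
vertex -1.828 1.968 -2.326
vertex -1.831 2.605 -1.935
endloop
endfacet
facet normal 0.760 0.590 -0.272
outer loop
vertex -0.771 2.056 -1.747
vertex -1.203 2.373 -2.267
vertex -1.178 2.659 -1.578
endloop
endfacet
facet normal -0.041 0.280 -0.959
outer loop
vertex 4.125 -3.077 -1.461
vertex 3.721 -3.582 -1.591
vertex 3.472 -2.998 -1.41
endloop
endfacet
facet normal 0.143 0.833 0.534
outer loop
vertex 4.125 -3.077 -1.461
vertex 3.472 -2.998 -1.41
vertex 3.799 -4.118 0.251
endloop
endfacet
facet normal -0.041 0.280 -0.959
outer loop
vertex 3.472 -2.998 -1.41
vertex 3.721 -3.582 -1.591
vertex 3.067 -3.503 -1.54
endloop
endfacet
facet normal -0.744 0.477 0.468
outer loop
vertex 3.472 -2.998 -1.41
vertex 3.067 -3.503 -1.54
vertex 3.799 -4.118 0.251
endloop
endfacet
facet normal -0.041 0.280 -0.959
outer loop
vertex 3.067 -3.503 -1.54
vertex 3.721 -3.582 -1.591
vertex 3.316 -4.087 -1.721
endloop
endfacet
facet normal -0.875 -0.437 0.207
outer loop
vertex 3.067 -3.503 -1.54
vertex 3.316 -4.087 -1.721
vertex 3.799 -4.118 0.251
endloop
endfacet
facet normal -0.041 0.280 -0.959
outer loop
vertex 3.316 -4.087 -1.721
vertex 3.721 -3.582 -1.591
vertex 3.97 -4.166 -1.772
endloop
endfacet
facet normal -0.119 -0.993 0.014
outer loop
vertex 3.316 -4.087 -1.721
vertex 3.97 -4.166 -1.772
vertex 3.799 -4.118 0.251
endloop
endfacet
facet normal -0.042 0.280 -0.959
outer loop
vertex 3.97 -4.166 -1.772
vertex 3.721 -3.582 -1.591
vertex 4.374 -3.66 -1.642
endloop
endfacet
facet normal 0.769 -0.634 0.080
outer loop
vertex 3.97 -4.166 -1.772
vertex 4.374 -3.66 -1.642
vertex 3.799 -4.118 0.251
endloop
endfacet
facet normal -0.041 0.280 -0.959
outer loop
vertex 4.374 -3.66 -1.642
vertex 3.721 -3.582 -1.591
vertex 4.125 -3.077 -1.461
endloop
endfacet
facet normal 0.898 0.278 0.340
outer loop
vertex 4.374 -3.66 -1.642
vertex 4.125 -3.077 -1.461
vertex 3.799 -4.118 0.251
endloop
endfacet

endsolid


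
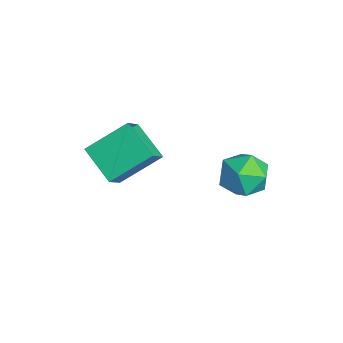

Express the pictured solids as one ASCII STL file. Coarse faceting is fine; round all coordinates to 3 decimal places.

solid 
facet normal -0.951 -0.031 -0.308
outer loop
vertex 1.73 3.272 -3.121
vertex 1.669 2.381 -2.844
vertex 1.454 3.071 -2.25
endloop
endfacet
facet normal -0.772 0.628 -0.100
outer loop
vertex 1.73 3.272 -3.121
vertex 1.454 3.071 -2.25
vertex 2.048 3.778 -2.4
endloop
endfacet
facet normal -0.218 0.841 -0.495
outer loop
vertex 1.73 3.272 -3.121
vertex 2.048 3.778 -2.4
vertex 2.631 3.525 -3.087
endloop
endfacet
facet normal -0.053 0.316 -0.947
outer loop
vertex 1.73 3.272 -3.121
vertex 2.631 3.525 -3.087
vertex 2.397 2.661 -3.362
endloop
endfacet
facet normal -0.506 -0.224 -0.833
outer loop
vertex 1.73 3.272 -3.121
vertex 2.397 2.661 -3.362
vertex 1.669 2.381 -2.844
endloop
endfacet
facet normal -0.559 0.593 0.580
outer loop
vertex 2.048 3.778 -2.4
vertex 1.454 3.071 -2.25
vertex 2.183 3.199 -1.678
endloop
endfacet
facet normal -0.848 -0.472 0.242
outer loop
vertex 1.454 3.071 -2.25
vertex 1.669 2.381 -2.844
vertex 1.949 2.335 -1.953
endloop
endfacet
facet normal -0.129 -0.785 -0.606
outer loop
vertex 1.669 2.381 -2.844
vertex 2.397 2.661 -3.362
vertex 2.532 2.082 -2.64
endloop
endfacet
facet normal 0.605 0.088 -0.791
outer loop
vertex 2.397 2.661 -3.362
vertex 2.631 3.525 -3.087
vertex 3.126 2.789 -2.79
endloop
endfacet
facet normal 0.339 0.939 -0.058
outer loop
vertex 2.631 3.525 -3.087
vertex 2.048 3.778 -2.4
vertex 2.911 3.479 -2.196
endloop
endfacet
facet normal 0.053 -0.316 0.947
outer loop
vertex 2.85 2.588 -1.919
vertex 2.183 3.199 -1.678
vertex 1.949 2.335 -1.953
endloop
endfacet
facet normal 0.218 -0.841 0.495
outer loop
vertex 2.85 2.588 -1.919
vertex 1.949 2.335 -1.953
vertex 2.532 2.082 -2.64
endloop
endfacet
facet normal 0.772 -0.628 0.100
outer loop
vertex 2.85 2.588 -1.919
vertex 2.532 2.082 -2.64
vertex 3.126 2.789 -2.79
endloop
endfacet
facet normal 0.951 0.031 0.308
outer loop
vertex 2.85 2.588 -1.919
vertex 3.126 2.789 -2.79
vertex 2.911 3.479 -2.196
endloop
endfacet
facet normal 0.506 0.224 0.833
outer loop
vertex 2.85 2.588 -1.919
vertex 2.911 3.479 -2.196
vertex 2.183 3.199 -1.678
endloop
endfacet
facet normal -0.605 -0.088 0.791
outer loop
vertex 1.949 2.335 -1.953
vertex 2.183 3.199 -1.678
vertex 1.454 3.071 -2.25
endloop
endfacet
facet normal -0.339 -0.939 0.058
outer loop
vertex 2.532 2.082 -2.64
vertex 1.949 2.335 -1.953
vertex 1.669 2.381 -2.844
endloop
endfacet
facet normal 0.559 -0.593 -0.580
outer loop
vertex 3.126 2.789 -2.79
vertex 2.532 2.082 -2.64
vertex 2.397 2.661 -3.362
endloop
endfacet
facet normal 0.848 0.472 -0.242
outer loop
vertex 2.911 3.479 -2.196
vertex 3.126 2.789 -2.79
vertex 2.631 3.525 -3.087
endloop
endfacet
facet normal 0.129 0.785 0.606
outer loop
vertex 2.183 3.199 -1.678
vertex 2.911 3.479 -2.196
vertex 2.048 3.778 -2.4
endloop
endfacet
facet normal -0.800 -0.366 0.475
outer loop
vertex -0.868 -0.117 -2.041
vertex -1.538 0.361 -2.801
vertex -0.787 -1.581 -3.032
endloop
endfacet
facet normal 0.598 -0.426 0.679
outer loop
vertex 0.438 -1.021 -3.759
vertex -0.868 -0.117 -2.041
vertex -0.787 -1.581 -3.032
endloop
endfacet
facet normal -0.801 -0.366 0.474
outer loop
vertex -0.787 -1.581 -3.032
vertex -1.538 0.361 -2.801
vertex -1.456 -1.103 -3.792
endloop
endfacet
facet normal 0.046 -0.827 -0.560
outer loop
vertex -1.456 -1.103 -3.792
vertex 0.438 -1.021 -3.759
vertex -0.787 -1.581 -3.032
endloop
endfacet
facet normal -0.046 0.827 0.560
outer loop
vertex -0.868 -0.117 -2.041
vertex -0.313 0.921 -3.528
vertex -1.538 0.361 -2.801
endloop
endfacet
facet normal 0.598 -0.426 0.679
outer loop
vertex 0.356 0.443 -2.768
vertex -0.868 -0.117 -2.041
vertex 0.438 -1.021 -3.759
endloop
endfacet
facet normal -0.046 0.827 0.560
outer loop
vertex 0.356 0.443 -2.768
vertex -0.313 0.921 -3.528
vertex -0.868 -0.117 -2.041
endloop
endfacet
facet normal -0.598 0.426 -0.679
outer loop
vertex -1.538 0.361 -2.801
vertex -0.313 0.921 -3.528
vertex -1.456 -1.103 -3.792
endloop
endfacet
facet normal 0.046 -0.827 -0.560
outer loop
vertex -0.232 -0.543 -4.519
vertex 0.438 -1.021 -3.759
vertex -1.456 -1.103 -3.792
endloop
endfacet
facet normal -0.598 0.426 -0.679
outer loop
vertex -1.456 -1.103 -3.792
vertex -0.313 0.921 -3.528
vertex -0.232 -0.543 -4.519
endloop
endfacet
facet normal 0.800 0.366 -0.475
outer loop
vertex -0.232 -0.543 -4.519
vertex 0.356 0.443 -2.768
vertex 0.438 -1.021 -3.759
endloop
endfacet
facet normal 0.801 0.366 -0.475
outer loop
vertex -0.313 0.921 -3.528
vertex 0.356 0.443 -2.768
vertex -0.232 -0.543 -4.519
endloop
endfacet

endsolid


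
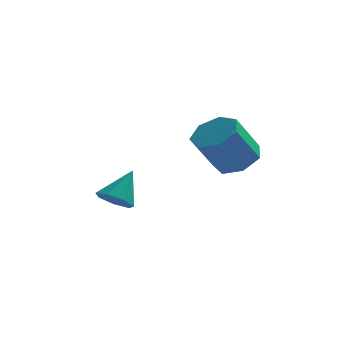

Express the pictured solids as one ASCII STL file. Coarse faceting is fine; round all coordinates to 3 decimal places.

solid 
facet normal 0.440 0.371 -0.818
outer loop
vertex 1.797 -0.898 -0.823
vertex 0.963 -1.195 -1.406
vertex 1.125 -0.276 -0.902
endloop
endfacet
facet normal 0.522 0.636 0.569
outer loop
vertex 1.797 -0.898 -0.823
vertex 1.125 -0.276 -0.902
vertex 0.932 -1.629 0.788
endloop
endfacet
facet normal 0.521 0.636 0.569
outer loop
vertex 0.932 -1.629 0.788
vertex 1.125 -0.276 -0.902
vertex 0.259 -1.007 0.709
endloop
endfacet
facet normal -0.439 -0.371 0.818
outer loop
vertex 0.932 -1.629 0.788
vertex 0.259 -1.007 0.709
vertex 0.097 -1.925 0.206
endloop
endfacet
facet normal 0.440 0.371 -0.818
outer loop
vertex 1.125 -0.276 -0.902
vertex 0.963 -1.195 -1.406
vertex 0.33 -0.345 -1.361
endloop
endfacet
facet normal -0.246 0.926 0.288
outer loop
vertex 1.125 -0.276 -0.902
vertex 0.33 -0.345 -1.361
vertex 0.259 -1.007 0.709
endloop
endfacet
facet normal -0.246 0.926 0.288
outer loop
vertex 0.259 -1.007 0.709
vertex 0.33 -0.345 -1.361
vertex -0.536 -1.076 0.251
endloop
endfacet
facet normal -0.439 -0.371 0.818
outer loop
vertex 0.259 -1.007 0.709
vertex -0.536 -1.076 0.251
vertex 0.097 -1.925 0.206
endloop
endfacet
facet normal 0.440 0.371 -0.818
outer loop
vertex 0.33 -0.345 -1.361
vertex 0.963 -1.195 -1.406
vertex 0.012 -1.054 -1.853
endloop
endfacet
facet normal -0.829 0.518 -0.211
outer loop
vertex 0.33 -0.345 -1.361
vertex 0.012 -1.054 -1.853
vertex -0.536 -1.076 0.251
endloop
endfacet
facet normal -0.829 0.518 -0.211
outer loop
vertex -0.536 -1.076 0.251
vertex 0.012 -1.054 -1.853
vertex -0.854 -1.785 -0.241
endloop
endfacet
facet normal -0.439 -0.371 0.818
outer loop
vertex -0.536 -1.076 0.251
vertex -0.854 -1.785 -0.241
vertex 0.097 -1.925 0.206
endloop
endfacet
facet normal 0.440 0.371 -0.818
outer loop
vertex 0.012 -1.054 -1.853
vertex 0.963 -1.195 -1.406
vertex 0.41 -1.869 -2.009
endloop
endfacet
facet normal -0.787 -0.279 -0.550
outer loop
vertex 0.012 -1.054 -1.853
vertex 0.41 -1.869 -2.009
vertex -0.854 -1.785 -0.241
endloop
endfacet
facet normal -0.787 -0.279 -0.550
outer loop
vertex -0.854 -1.785 -0.241
vertex 0.41 -1.869 -2.009
vertex -0.456 -2.6 -0.397
endloop
endfacet
facet normal -0.439 -0.371 0.818
outer loop
vertex -0.854 -1.785 -0.241
vertex -0.456 -2.6 -0.397
vertex 0.097 -1.925 0.206
endloop
endfacet
facet normal 0.440 0.371 -0.818
outer loop
vertex 0.41 -1.869 -2.009
vertex 0.963 -1.195 -1.406
vertex 1.224 -2.176 -1.71
endloop
endfacet
facet normal -0.152 -0.867 -0.475
outer loop
vertex 0.41 -1.869 -2.009
vertex 1.224 -2.176 -1.71
vertex -0.456 -2.6 -0.397
endloop
endfacet
facet normal -0.153 -0.866 -0.475
outer loop
vertex -0.456 -2.6 -0.397
vertex 1.224 -2.176 -1.71
vertex 0.358 -2.907 -0.099
endloop
endfacet
facet normal -0.439 -0.371 0.818
outer loop
vertex -0.456 -2.6 -0.397
vertex 0.358 -2.907 -0.099
vertex 0.097 -1.925 0.206
endloop
endfacet
facet normal 0.439 0.370 -0.819
outer loop
vertex 1.224 -2.176 -1.71
vertex 0.963 -1.195 -1.406
vertex 1.842 -1.744 -1.183
endloop
endfacet
facet normal 0.597 -0.801 -0.043
outer loop
vertex 1.224 -2.176 -1.71
vertex 1.842 -1.744 -1.183
vertex 0.358 -2.907 -0.099
endloop
endfacet
facet normal 0.597 -0.801 -0.043
outer loop
vertex 0.358 -2.907 -0.099
vertex 1.842 -1.744 -1.183
vertex 0.976 -2.475 0.429
endloop
endfacet
facet normal -0.440 -0.371 0.818
outer loop
vertex 0.358 -2.907 -0.099
vertex 0.976 -2.475 0.429
vertex 0.097 -1.925 0.206
endloop
endfacet
facet normal 0.439 0.371 -0.818
outer loop
vertex 1.842 -1.744 -1.183
vertex 0.963 -1.195 -1.406
vertex 1.797 -0.898 -0.823
endloop
endfacet
facet normal 0.897 -0.132 0.422
outer loop
vertex 1.842 -1.744 -1.183
vertex 1.797 -0.898 -0.823
vertex 0.976 -2.475 0.429
endloop
endfacet
facet normal 0.897 -0.132 0.422
outer loop
vertex 0.976 -2.475 0.429
vertex 1.797 -0.898 -0.823
vertex 0.932 -1.629 0.788
endloop
endfacet
facet normal -0.439 -0.370 0.819
outer loop
vertex 0.976 -2.475 0.429
vertex 0.932 -1.629 0.788
vertex 0.097 -1.925 0.206
endloop
endfacet
facet normal -0.367 -0.555 -0.747
outer loop
vertex -3.495 -0.753 -3.95
vertex -3.942 -0.075 -4.234
vertex -3.144 -0.319 -4.445
endloop
endfacet
facet normal 0.882 -0.320 0.345
outer loop
vertex -3.495 -0.753 -3.95
vertex -3.144 -0.319 -4.445
vertex -3.298 0.895 -2.926
endloop
endfacet
facet normal -0.367 -0.555 -0.747
outer loop
vertex -3.144 -0.319 -4.445
vertex -3.942 -0.075 -4.234
vertex -3.394 0.299 -4.781
endloop
endfacet
facet normal 0.942 0.302 -0.146
outer loop
vertex -3.144 -0.319 -4.445
vertex -3.394 0.299 -4.781
vertex -3.298 0.895 -2.926
endloop
endfacet
facet normal -0.368 -0.554 -0.747
outer loop
vertex -3.394 0.299 -4.781
vertex -3.942 -0.075 -4.234
vertex -4.056 0.636 -4.705
endloop
endfacet
facet normal 0.406 0.864 -0.299
outer loop
vertex -3.394 0.299 -4.781
vertex -4.056 0.636 -4.705
vertex -3.298 0.895 -2.926
endloop
endfacet
facet normal -0.368 -0.554 -0.747
outer loop
vertex -4.056 0.636 -4.705
vertex -3.942 -0.075 -4.234
vertex -4.632 0.437 -4.274
endloop
endfacet
facet normal -0.326 0.945 0.001
outer loop
vertex -4.056 0.636 -4.705
vertex -4.632 0.437 -4.274
vertex -3.298 0.895 -2.926
endloop
endfacet
facet normal -0.368 -0.554 -0.747
outer loop
vertex -4.632 0.437 -4.274
vertex -3.942 -0.075 -4.234
vertex -4.688 -0.147 -3.813
endloop
endfacet
facet normal -0.699 0.483 0.527
outer loop
vertex -4.632 0.437 -4.274
vertex -4.688 -0.147 -3.813
vertex -3.298 0.895 -2.926
endloop
endfacet
facet normal -0.368 -0.554 -0.747
outer loop
vertex -4.688 -0.147 -3.813
vertex -3.942 -0.075 -4.234
vertex -4.182 -0.677 -3.669
endloop
endfacet
facet normal -0.434 -0.174 0.884
outer loop
vertex -4.688 -0.147 -3.813
vertex -4.182 -0.677 -3.669
vertex -3.298 0.895 -2.926
endloop
endfacet
facet normal -0.367 -0.555 -0.747
outer loop
vertex -4.182 -0.677 -3.669
vertex -3.942 -0.075 -4.234
vertex -3.495 -0.753 -3.95
endloop
endfacet
facet normal 0.270 -0.531 0.803
outer loop
vertex -4.182 -0.677 -3.669
vertex -3.495 -0.753 -3.95
vertex -3.298 0.895 -2.926
endloop
endfacet

endsolid


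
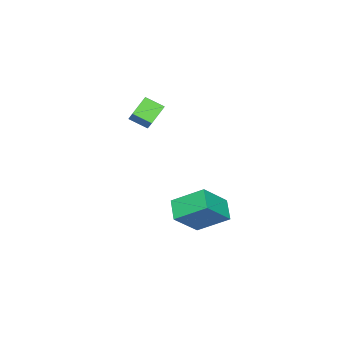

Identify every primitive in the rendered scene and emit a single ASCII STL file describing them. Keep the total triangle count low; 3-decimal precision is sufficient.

solid 
facet normal -0.545 -0.496 -0.676
outer loop
vertex 3.398 -3.725 2.03
vertex 2.4 -3.593 2.737
vertex 3.164 -2.777 1.523
endloop
endfacet
facet normal 0.812 -0.107 -0.574
outer loop
vertex 3.92 -2.087 2.463
vertex 3.398 -3.725 2.03
vertex 3.164 -2.777 1.523
endloop
endfacet
facet normal -0.544 -0.497 -0.676
outer loop
vertex 3.164 -2.777 1.523
vertex 2.4 -3.593 2.737
vertex 2.166 -2.646 2.229
endloop
endfacet
facet normal -0.213 0.861 -0.461
outer loop
vertex 2.166 -2.646 2.229
vertex 3.92 -2.087 2.463
vertex 3.164 -2.777 1.523
endloop
endfacet
facet normal 0.213 -0.861 0.461
outer loop
vertex 3.398 -3.725 2.03
vertex 3.156 -2.903 3.677
vertex 2.4 -3.593 2.737
endloop
endfacet
facet normal 0.812 -0.107 -0.574
outer loop
vertex 4.154 -3.034 2.971
vertex 3.398 -3.725 2.03
vertex 3.92 -2.087 2.463
endloop
endfacet
facet normal 0.213 -0.861 0.461
outer loop
vertex 4.154 -3.034 2.971
vertex 3.156 -2.903 3.677
vertex 3.398 -3.725 2.03
endloop
endfacet
facet normal -0.812 0.107 0.574
outer loop
vertex 2.4 -3.593 2.737
vertex 3.156 -2.903 3.677
vertex 2.166 -2.646 2.229
endloop
endfacet
facet normal -0.213 0.861 -0.461
outer loop
vertex 2.922 -1.955 3.17
vertex 3.92 -2.087 2.463
vertex 2.166 -2.646 2.229
endloop
endfacet
facet normal -0.812 0.107 0.574
outer loop
vertex 2.166 -2.646 2.229
vertex 3.156 -2.903 3.677
vertex 2.922 -1.955 3.17
endloop
endfacet
facet normal 0.544 0.497 0.676
outer loop
vertex 2.922 -1.955 3.17
vertex 4.154 -3.034 2.971
vertex 3.92 -2.087 2.463
endloop
endfacet
facet normal 0.544 0.496 0.677
outer loop
vertex 3.156 -2.903 3.677
vertex 4.154 -3.034 2.971
vertex 2.922 -1.955 3.17
endloop
endfacet
facet normal -0.699 -0.532 0.478
outer loop
vertex 4.289 -0.821 -2.444
vertex 3.817 0.749 -1.388
vertex 2.929 -0.29 -3.84
endloop
endfacet
facet normal 0.242 -0.805 -0.542
outer loop
vertex 3.823 0.391 -4.452
vertex 4.289 -0.821 -2.444
vertex 2.929 -0.29 -3.84
endloop
endfacet
facet normal -0.699 -0.532 0.478
outer loop
vertex 2.929 -0.29 -3.84
vertex 3.817 0.749 -1.388
vertex 2.457 1.28 -2.783
endloop
endfacet
facet normal -0.673 0.263 -0.691
outer loop
vertex 2.457 1.28 -2.783
vertex 3.823 0.391 -4.452
vertex 2.929 -0.29 -3.84
endloop
endfacet
facet normal 0.673 -0.263 0.691
outer loop
vertex 4.289 -0.821 -2.444
vertex 4.711 1.43 -2.0
vertex 3.817 0.749 -1.388
endloop
endfacet
facet normal 0.242 -0.805 -0.542
outer loop
vertex 5.183 -0.14 -3.057
vertex 4.289 -0.821 -2.444
vertex 3.823 0.391 -4.452
endloop
endfacet
facet normal 0.674 -0.263 0.691
outer loop
vertex 5.183 -0.14 -3.057
vertex 4.711 1.43 -2.0
vertex 4.289 -0.821 -2.444
endloop
endfacet
facet normal -0.242 0.805 0.542
outer loop
vertex 3.817 0.749 -1.388
vertex 4.711 1.43 -2.0
vertex 2.457 1.28 -2.783
endloop
endfacet
facet normal -0.674 0.262 -0.691
outer loop
vertex 3.351 1.961 -3.396
vertex 3.823 0.391 -4.452
vertex 2.457 1.28 -2.783
endloop
endfacet
facet normal -0.242 0.805 0.542
outer loop
vertex 2.457 1.28 -2.783
vertex 4.711 1.43 -2.0
vertex 3.351 1.961 -3.396
endloop
endfacet
facet normal 0.699 0.532 -0.479
outer loop
vertex 3.351 1.961 -3.396
vertex 5.183 -0.14 -3.057
vertex 3.823 0.391 -4.452
endloop
endfacet
facet normal 0.699 0.532 -0.478
outer loop
vertex 4.711 1.43 -2.0
vertex 5.183 -0.14 -3.057
vertex 3.351 1.961 -3.396
endloop
endfacet

endsolid


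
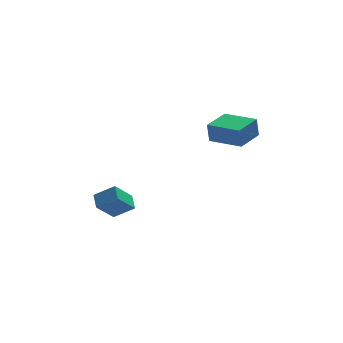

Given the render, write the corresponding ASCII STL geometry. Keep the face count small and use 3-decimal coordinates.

solid 
facet normal -0.799 0.242 -0.550
outer loop
vertex -4.881 -3.365 -1.488
vertex -4.897 -2.486 -1.079
vertex -3.926 -2.814 -2.633
endloop
endfacet
facet normal 0.017 -0.907 -0.422
outer loop
vertex -2.863 -3.134 -1.901
vertex -4.881 -3.365 -1.488
vertex -3.926 -2.814 -2.633
endloop
endfacet
facet normal -0.799 0.241 -0.550
outer loop
vertex -3.926 -2.814 -2.633
vertex -4.897 -2.486 -1.079
vertex -3.942 -1.934 -2.224
endloop
endfacet
facet normal 0.601 0.346 -0.721
outer loop
vertex -3.942 -1.934 -2.224
vertex -2.863 -3.134 -1.901
vertex -3.926 -2.814 -2.633
endloop
endfacet
facet normal -0.601 -0.346 0.721
outer loop
vertex -4.881 -3.365 -1.488
vertex -3.834 -2.806 -0.347
vertex -4.897 -2.486 -1.079
endloop
endfacet
facet normal 0.017 -0.906 -0.422
outer loop
vertex -3.818 -3.686 -0.756
vertex -4.881 -3.365 -1.488
vertex -2.863 -3.134 -1.901
endloop
endfacet
facet normal -0.601 -0.346 0.721
outer loop
vertex -3.818 -3.686 -0.756
vertex -3.834 -2.806 -0.347
vertex -4.881 -3.365 -1.488
endloop
endfacet
facet normal -0.018 0.906 0.422
outer loop
vertex -4.897 -2.486 -1.079
vertex -3.834 -2.806 -0.347
vertex -3.942 -1.934 -2.224
endloop
endfacet
facet normal 0.601 0.346 -0.721
outer loop
vertex -2.879 -2.255 -1.492
vertex -2.863 -3.134 -1.901
vertex -3.942 -1.934 -2.224
endloop
endfacet
facet normal -0.017 0.906 0.422
outer loop
vertex -3.942 -1.934 -2.224
vertex -3.834 -2.806 -0.347
vertex -2.879 -2.255 -1.492
endloop
endfacet
facet normal 0.799 -0.241 0.550
outer loop
vertex -2.879 -2.255 -1.492
vertex -3.818 -3.686 -0.756
vertex -2.863 -3.134 -1.901
endloop
endfacet
facet normal 0.799 -0.241 0.550
outer loop
vertex -3.834 -2.806 -0.347
vertex -3.818 -3.686 -0.756
vertex -2.879 -2.255 -1.492
endloop
endfacet
facet normal -0.693 -0.718 -0.057
outer loop
vertex 2.433 -3.569 3.535
vertex 1.042 -2.213 3.362
vertex 2.553 -3.594 2.382
endloop
endfacet
facet normal 0.713 -0.695 0.089
outer loop
vertex 3.718 -2.387 2.478
vertex 2.433 -3.569 3.535
vertex 2.553 -3.594 2.382
endloop
endfacet
facet normal -0.694 -0.718 -0.057
outer loop
vertex 2.553 -3.594 2.382
vertex 1.042 -2.213 3.362
vertex 1.162 -2.237 2.209
endloop
endfacet
facet normal 0.103 -0.021 -0.994
outer loop
vertex 1.162 -2.237 2.209
vertex 3.718 -2.387 2.478
vertex 2.553 -3.594 2.382
endloop
endfacet
facet normal -0.103 0.021 0.994
outer loop
vertex 2.433 -3.569 3.535
vertex 2.207 -1.006 3.458
vertex 1.042 -2.213 3.362
endloop
endfacet
facet normal 0.713 -0.696 0.089
outer loop
vertex 3.598 -2.363 3.631
vertex 2.433 -3.569 3.535
vertex 3.718 -2.387 2.478
endloop
endfacet
facet normal -0.103 0.021 0.994
outer loop
vertex 3.598 -2.363 3.631
vertex 2.207 -1.006 3.458
vertex 2.433 -3.569 3.535
endloop
endfacet
facet normal -0.713 0.695 -0.089
outer loop
vertex 1.042 -2.213 3.362
vertex 2.207 -1.006 3.458
vertex 1.162 -2.237 2.209
endloop
endfacet
facet normal 0.103 -0.021 -0.994
outer loop
vertex 2.327 -1.031 2.305
vertex 3.718 -2.387 2.478
vertex 1.162 -2.237 2.209
endloop
endfacet
facet normal -0.713 0.696 -0.089
outer loop
vertex 1.162 -2.237 2.209
vertex 2.207 -1.006 3.458
vertex 2.327 -1.031 2.305
endloop
endfacet
facet normal 0.693 0.718 0.057
outer loop
vertex 2.327 -1.031 2.305
vertex 3.598 -2.363 3.631
vertex 3.718 -2.387 2.478
endloop
endfacet
facet normal 0.694 0.718 0.057
outer loop
vertex 2.207 -1.006 3.458
vertex 3.598 -2.363 3.631
vertex 2.327 -1.031 2.305
endloop
endfacet

endsolid


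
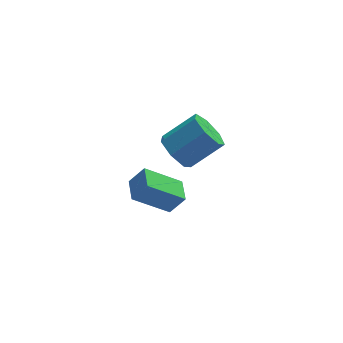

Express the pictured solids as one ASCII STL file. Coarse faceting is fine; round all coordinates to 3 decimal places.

solid 
facet normal -0.800 0.038 0.598
outer loop
vertex 2.458 -2.639 -1.977
vertex 2.542 -1.663 -1.927
vertex 1.906 -2.553 -2.721
endloop
endfacet
facet normal -0.086 -0.995 -0.051
outer loop
vertex 3.258 -2.617 -3.733
vertex 2.458 -2.639 -1.977
vertex 1.906 -2.553 -2.721
endloop
endfacet
facet normal -0.800 0.038 0.598
outer loop
vertex 1.906 -2.553 -2.721
vertex 2.542 -1.663 -1.927
vertex 1.99 -1.578 -2.671
endloop
endfacet
facet normal -0.594 0.092 -0.799
outer loop
vertex 1.99 -1.578 -2.671
vertex 3.258 -2.617 -3.733
vertex 1.906 -2.553 -2.721
endloop
endfacet
facet normal 0.594 -0.092 0.799
outer loop
vertex 2.458 -2.639 -1.977
vertex 3.894 -1.727 -2.939
vertex 2.542 -1.663 -1.927
endloop
endfacet
facet normal -0.085 -0.995 -0.051
outer loop
vertex 3.81 -2.702 -2.989
vertex 2.458 -2.639 -1.977
vertex 3.258 -2.617 -3.733
endloop
endfacet
facet normal 0.594 -0.092 0.799
outer loop
vertex 3.81 -2.702 -2.989
vertex 3.894 -1.727 -2.939
vertex 2.458 -2.639 -1.977
endloop
endfacet
facet normal 0.085 0.995 0.051
outer loop
vertex 2.542 -1.663 -1.927
vertex 3.894 -1.727 -2.939
vertex 1.99 -1.578 -2.671
endloop
endfacet
facet normal -0.594 0.092 -0.799
outer loop
vertex 3.342 -1.641 -3.683
vertex 3.258 -2.617 -3.733
vertex 1.99 -1.578 -2.671
endloop
endfacet
facet normal 0.085 0.995 0.052
outer loop
vertex 1.99 -1.578 -2.671
vertex 3.894 -1.727 -2.939
vertex 3.342 -1.641 -3.683
endloop
endfacet
facet normal 0.800 -0.038 -0.598
outer loop
vertex 3.342 -1.641 -3.683
vertex 3.81 -2.702 -2.989
vertex 3.258 -2.617 -3.733
endloop
endfacet
facet normal 0.800 -0.038 -0.598
outer loop
vertex 3.894 -1.727 -2.939
vertex 3.81 -2.702 -2.989
vertex 3.342 -1.641 -3.683
endloop
endfacet
facet normal -0.796 -0.081 -0.600
outer loop
vertex 3.733 -3.092 -0.089
vertex 3.299 -3.392 0.527
vertex 3.39 -2.619 0.302
endloop
endfacet
facet normal 0.359 0.735 -0.575
outer loop
vertex 3.733 -3.092 -0.089
vertex 3.39 -2.619 0.302
vertex 4.934 -2.969 0.818
endloop
endfacet
facet normal 0.359 0.735 -0.576
outer loop
vertex 4.934 -2.969 0.818
vertex 3.39 -2.619 0.302
vertex 4.591 -2.496 1.208
endloop
endfacet
facet normal 0.796 0.082 0.600
outer loop
vertex 4.934 -2.969 0.818
vertex 4.591 -2.496 1.208
vertex 4.501 -3.268 1.433
endloop
endfacet
facet normal -0.795 -0.081 -0.601
outer loop
vertex 3.39 -2.619 0.302
vertex 3.299 -3.392 0.527
vertex 2.979 -2.727 0.861
endloop
endfacet
facet normal -0.157 0.985 0.075
outer loop
vertex 3.39 -2.619 0.302
vertex 2.979 -2.727 0.861
vertex 4.591 -2.496 1.208
endloop
endfacet
facet normal -0.157 0.985 0.075
outer loop
vertex 4.591 -2.496 1.208
vertex 2.979 -2.727 0.861
vertex 4.18 -2.604 1.768
endloop
endfacet
facet normal 0.796 0.082 0.600
outer loop
vertex 4.591 -2.496 1.208
vertex 4.18 -2.604 1.768
vertex 4.501 -3.268 1.433
endloop
endfacet
facet normal -0.796 -0.081 -0.600
outer loop
vertex 2.979 -2.727 0.861
vertex 3.299 -3.392 0.527
vertex 2.809 -3.336 1.169
endloop
endfacet
facet normal -0.556 0.493 0.669
outer loop
vertex 2.979 -2.727 0.861
vertex 2.809 -3.336 1.169
vertex 4.18 -2.604 1.768
endloop
endfacet
facet normal -0.556 0.492 0.670
outer loop
vertex 4.18 -2.604 1.768
vertex 2.809 -3.336 1.169
vertex 4.011 -3.213 2.075
endloop
endfacet
facet normal 0.796 0.082 0.600
outer loop
vertex 4.18 -2.604 1.768
vertex 4.011 -3.213 2.075
vertex 4.501 -3.268 1.433
endloop
endfacet
facet normal -0.796 -0.081 -0.600
outer loop
vertex 2.809 -3.336 1.169
vertex 3.299 -3.392 0.527
vertex 3.008 -3.986 0.993
endloop
endfacet
facet normal -0.535 -0.370 0.760
outer loop
vertex 2.809 -3.336 1.169
vertex 3.008 -3.986 0.993
vertex 4.011 -3.213 2.075
endloop
endfacet
facet normal -0.536 -0.369 0.760
outer loop
vertex 4.011 -3.213 2.075
vertex 3.008 -3.986 0.993
vertex 4.21 -3.863 1.9
endloop
endfacet
facet normal 0.796 0.082 0.600
outer loop
vertex 4.011 -3.213 2.075
vertex 4.21 -3.863 1.9
vertex 4.501 -3.268 1.433
endloop
endfacet
facet normal -0.795 -0.082 -0.601
outer loop
vertex 3.008 -3.986 0.993
vertex 3.299 -3.392 0.527
vertex 3.427 -4.189 0.466
endloop
endfacet
facet normal -0.112 -0.954 0.278
outer loop
vertex 3.008 -3.986 0.993
vertex 3.427 -4.189 0.466
vertex 4.21 -3.863 1.9
endloop
endfacet
facet normal -0.112 -0.954 0.278
outer loop
vertex 4.21 -3.863 1.9
vertex 3.427 -4.189 0.466
vertex 4.628 -4.066 1.372
endloop
endfacet
facet normal 0.796 0.081 0.599
outer loop
vertex 4.21 -3.863 1.9
vertex 4.628 -4.066 1.372
vertex 4.501 -3.268 1.433
endloop
endfacet
facet normal -0.796 -0.082 -0.600
outer loop
vertex 3.427 -4.189 0.466
vertex 3.299 -3.392 0.527
vertex 3.749 -3.791 -0.015
endloop
endfacet
facet normal 0.396 -0.820 -0.413
outer loop
vertex 3.427 -4.189 0.466
vertex 3.749 -3.791 -0.015
vertex 4.628 -4.066 1.372
endloop
endfacet
facet normal 0.395 -0.820 -0.413
outer loop
vertex 4.628 -4.066 1.372
vertex 3.749 -3.791 -0.015
vertex 4.951 -3.668 0.891
endloop
endfacet
facet normal 0.795 0.081 0.601
outer loop
vertex 4.628 -4.066 1.372
vertex 4.951 -3.668 0.891
vertex 4.501 -3.268 1.433
endloop
endfacet
facet normal -0.796 -0.082 -0.600
outer loop
vertex 3.749 -3.791 -0.015
vertex 3.299 -3.392 0.527
vertex 3.733 -3.092 -0.089
endloop
endfacet
facet normal 0.605 -0.070 -0.793
outer loop
vertex 3.749 -3.791 -0.015
vertex 3.733 -3.092 -0.089
vertex 4.951 -3.668 0.891
endloop
endfacet
facet normal 0.606 -0.068 -0.793
outer loop
vertex 4.951 -3.668 0.891
vertex 3.733 -3.092 -0.089
vertex 4.934 -2.969 0.818
endloop
endfacet
facet normal 0.796 0.082 0.600
outer loop
vertex 4.951 -3.668 0.891
vertex 4.934 -2.969 0.818
vertex 4.501 -3.268 1.433
endloop
endfacet

endsolid


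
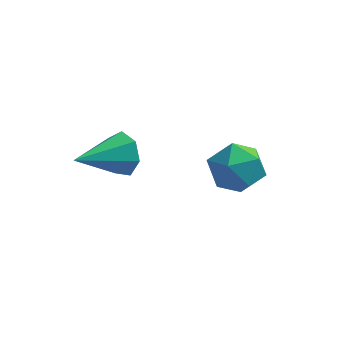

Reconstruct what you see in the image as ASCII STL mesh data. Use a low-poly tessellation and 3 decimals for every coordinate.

solid 
facet normal 0.630 0.693 -0.349
outer loop
vertex 0.728 -2.799 3.492
vertex 0.241 -2.761 2.688
vertex 0.119 -2.256 3.471
endloop
endfacet
facet normal -0.034 0.001 0.999
outer loop
vertex 0.728 -2.799 3.492
vertex 0.119 -2.256 3.471
vertex -1.101 -4.239 3.432
endloop
endfacet
facet normal 0.630 0.694 -0.349
outer loop
vertex 0.119 -2.256 3.471
vertex 0.241 -2.761 2.688
vertex -0.398 -2.094 2.861
endloop
endfacet
facet normal -0.650 0.387 0.654
outer loop
vertex 0.119 -2.256 3.471
vertex -0.398 -2.094 2.861
vertex -1.101 -4.239 3.432
endloop
endfacet
facet normal 0.630 0.694 -0.349
outer loop
vertex -0.398 -2.094 2.861
vertex 0.241 -2.761 2.688
vertex -0.433 -2.434 2.121
endloop
endfacet
facet normal -0.953 0.289 -0.088
outer loop
vertex -0.398 -2.094 2.861
vertex -0.433 -2.434 2.121
vertex -1.101 -4.239 3.432
endloop
endfacet
facet normal 0.630 0.693 -0.350
outer loop
vertex -0.433 -2.434 2.121
vertex 0.241 -2.761 2.688
vertex 0.039 -3.021 1.808
endloop
endfacet
facet normal -0.714 -0.219 -0.665
outer loop
vertex -0.433 -2.434 2.121
vertex 0.039 -3.021 1.808
vertex -1.101 -4.239 3.432
endloop
endfacet
facet normal 0.630 0.693 -0.350
outer loop
vertex 0.039 -3.021 1.808
vertex 0.241 -2.761 2.688
vertex 0.663 -3.412 2.157
endloop
endfacet
facet normal -0.112 -0.755 -0.645
outer loop
vertex 0.039 -3.021 1.808
vertex 0.663 -3.412 2.157
vertex -1.101 -4.239 3.432
endloop
endfacet
facet normal 0.630 0.693 -0.349
outer loop
vertex 0.663 -3.412 2.157
vertex 0.241 -2.761 2.688
vertex 0.97 -3.313 2.907
endloop
endfacet
facet normal 0.399 -0.916 -0.042
outer loop
vertex 0.663 -3.412 2.157
vertex 0.97 -3.313 2.907
vertex -1.101 -4.239 3.432
endloop
endfacet
facet normal 0.630 0.694 -0.349
outer loop
vertex 0.97 -3.313 2.907
vertex 0.241 -2.761 2.688
vertex 0.728 -2.799 3.492
endloop
endfacet
facet normal 0.434 -0.580 0.689
outer loop
vertex 0.97 -3.313 2.907
vertex 0.728 -2.799 3.492
vertex -1.101 -4.239 3.432
endloop
endfacet
facet normal 0.045 0.990 -0.131
outer loop
vertex 3.932 1.279 -1.214
vertex 3.116 1.432 -0.335
vertex 4.296 1.414 -0.069
endloop
endfacet
facet normal 0.669 0.683 -0.293
outer loop
vertex 3.932 1.279 -1.214
vertex 4.296 1.414 -0.069
vertex 4.826 0.591 -0.779
endloop
endfacet
facet normal 0.551 0.205 -0.809
outer loop
vertex 3.932 1.279 -1.214
vertex 4.826 0.591 -0.779
vertex 3.974 0.101 -1.484
endloop
endfacet
facet normal -0.145 0.216 -0.966
outer loop
vertex 3.932 1.279 -1.214
vertex 3.974 0.101 -1.484
vertex 2.917 0.621 -1.209
endloop
endfacet
facet normal -0.457 0.701 -0.547
outer loop
vertex 3.932 1.279 -1.214
vertex 2.917 0.621 -1.209
vertex 3.116 1.432 -0.335
endloop
endfacet
facet normal 0.899 0.333 0.285
outer loop
vertex 4.826 0.591 -0.779
vertex 4.296 1.414 -0.069
vertex 4.563 0.319 0.369
endloop
endfacet
facet normal -0.111 0.830 0.547
outer loop
vertex 4.296 1.414 -0.069
vertex 3.116 1.432 -0.335
vertex 3.506 0.839 0.644
endloop
endfacet
facet normal -0.924 0.362 -0.126
outer loop
vertex 3.116 1.432 -0.335
vertex 2.917 0.621 -1.209
vertex 2.654 0.349 -0.061
endloop
endfacet
facet normal -0.417 -0.423 -0.804
outer loop
vertex 2.917 0.621 -1.209
vertex 3.974 0.101 -1.484
vertex 3.184 -0.474 -0.771
endloop
endfacet
facet normal 0.709 -0.442 -0.550
outer loop
vertex 3.974 0.101 -1.484
vertex 4.826 0.591 -0.779
vertex 4.364 -0.492 -0.505
endloop
endfacet
facet normal 0.145 -0.216 0.966
outer loop
vertex 3.548 -0.339 0.374
vertex 4.563 0.319 0.369
vertex 3.506 0.839 0.644
endloop
endfacet
facet normal -0.551 -0.205 0.809
outer loop
vertex 3.548 -0.339 0.374
vertex 3.506 0.839 0.644
vertex 2.654 0.349 -0.061
endloop
endfacet
facet normal -0.669 -0.683 0.293
outer loop
vertex 3.548 -0.339 0.374
vertex 2.654 0.349 -0.061
vertex 3.184 -0.474 -0.771
endloop
endfacet
facet normal -0.045 -0.990 0.131
outer loop
vertex 3.548 -0.339 0.374
vertex 3.184 -0.474 -0.771
vertex 4.364 -0.492 -0.505
endloop
endfacet
facet normal 0.457 -0.701 0.547
outer loop
vertex 3.548 -0.339 0.374
vertex 4.364 -0.492 -0.505
vertex 4.563 0.319 0.369
endloop
endfacet
facet normal 0.417 0.423 0.804
outer loop
vertex 3.506 0.839 0.644
vertex 4.563 0.319 0.369
vertex 4.296 1.414 -0.069
endloop
endfacet
facet normal -0.709 0.442 0.550
outer loop
vertex 2.654 0.349 -0.061
vertex 3.506 0.839 0.644
vertex 3.116 1.432 -0.335
endloop
endfacet
facet normal -0.899 -0.333 -0.285
outer loop
vertex 3.184 -0.474 -0.771
vertex 2.654 0.349 -0.061
vertex 2.917 0.621 -1.209
endloop
endfacet
facet normal 0.111 -0.830 -0.547
outer loop
vertex 4.364 -0.492 -0.505
vertex 3.184 -0.474 -0.771
vertex 3.974 0.101 -1.484
endloop
endfacet
facet normal 0.924 -0.362 0.126
outer loop
vertex 4.563 0.319 0.369
vertex 4.364 -0.492 -0.505
vertex 4.826 0.591 -0.779
endloop
endfacet

endsolid
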